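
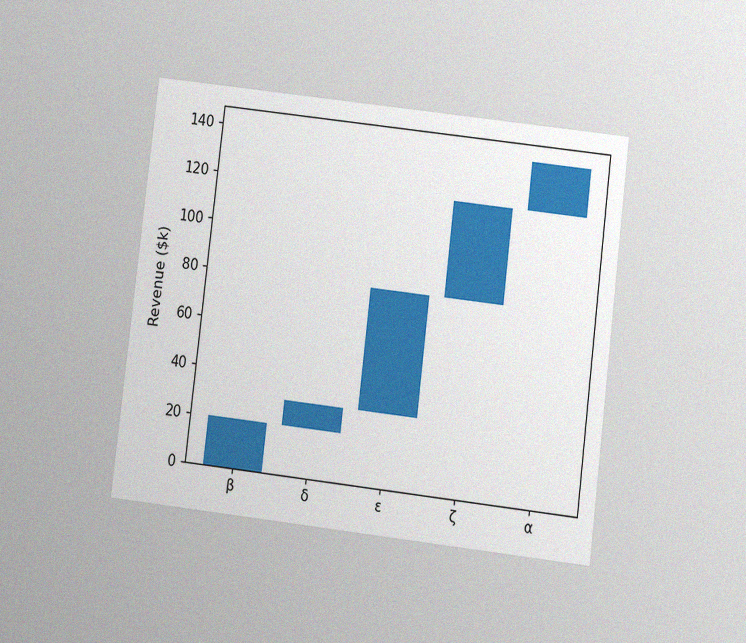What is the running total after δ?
$30k

The chart is tilted about 7° clockwise and viewed at a slight angle, with some photo noise. After δ the running total reaches $30k.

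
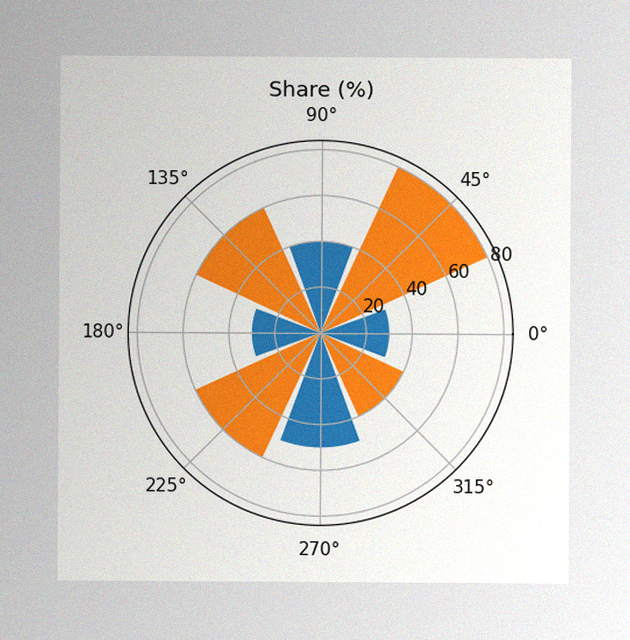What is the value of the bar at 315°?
40%

The image has some photo noise and uneven lighting. The bar at 315° reaches 40% on the radial axis.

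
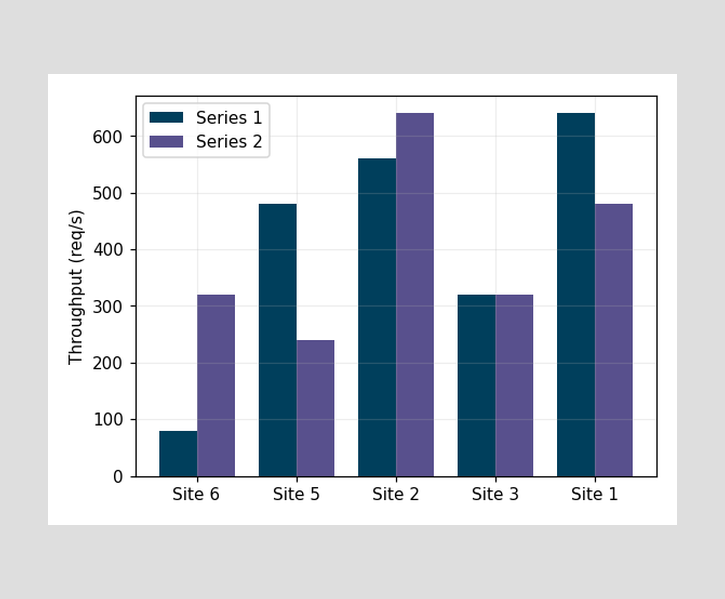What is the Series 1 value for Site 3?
320req/s

The Series 1 bar at Site 3 reaches 320req/s on the y-axis.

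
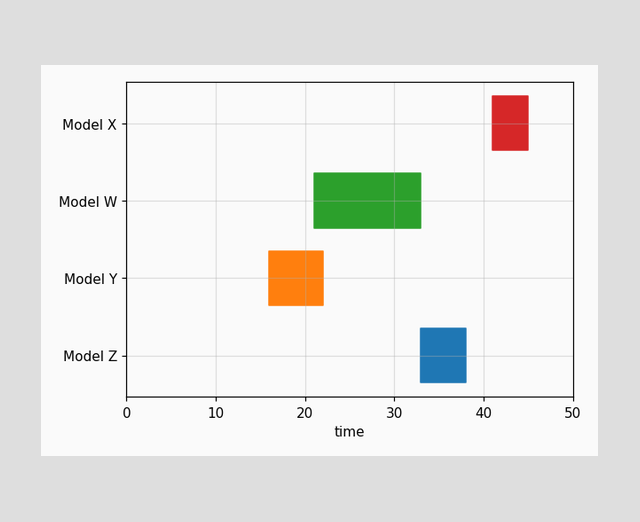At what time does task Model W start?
21

The Model W bar begins at t=21.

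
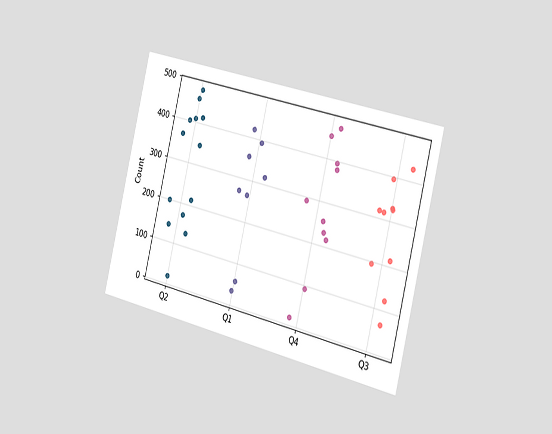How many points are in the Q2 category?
13

The chart is tilted about 14° clockwise and viewed slightly from the right. Counting the markers in the Q2 column gives 13.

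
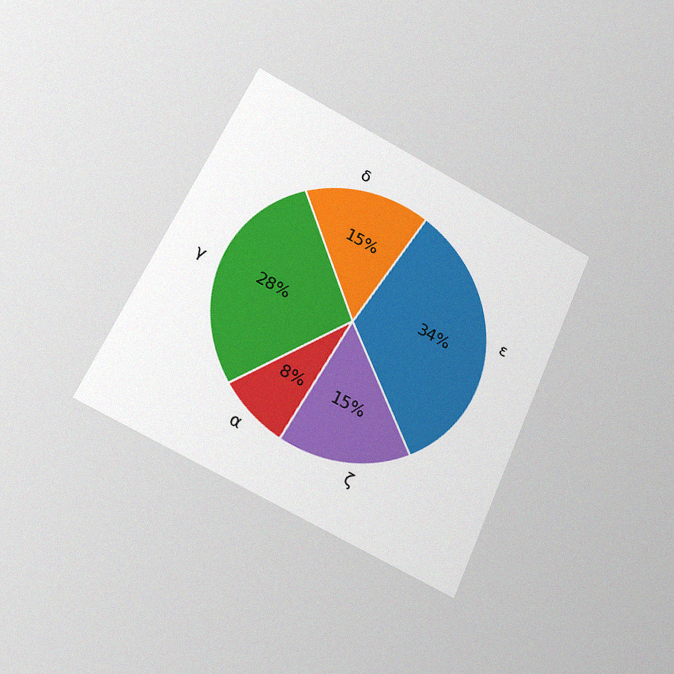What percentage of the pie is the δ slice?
The chart is tilted about 24° clockwise and viewed at a slight angle, with some photo noise. The δ slice takes up 15% of the pie.

15%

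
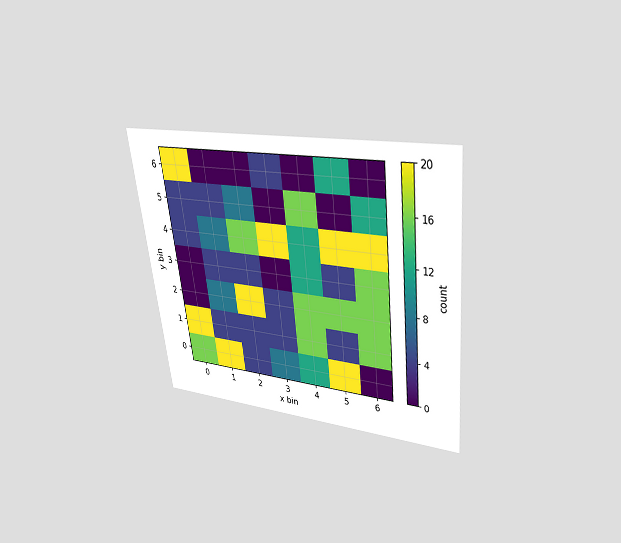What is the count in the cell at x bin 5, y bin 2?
The chart is tilted about 6° counter-clockwise and viewed slightly from above. Matching the cell (5, 2) against the colorbar gives 16.

16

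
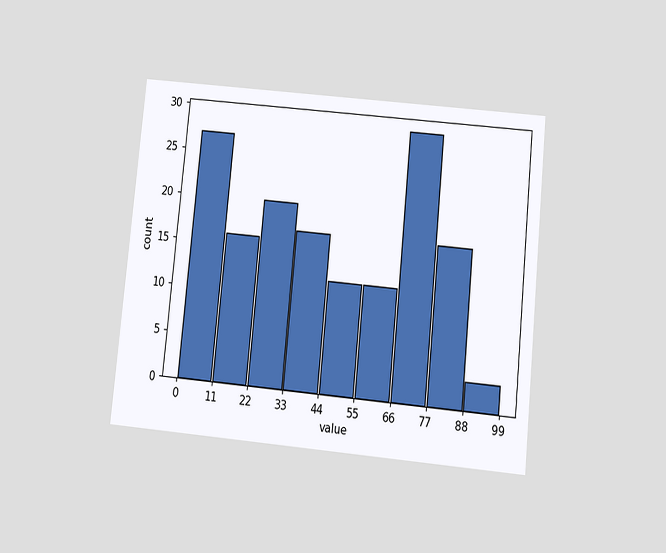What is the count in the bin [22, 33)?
The chart is tilted about 6° clockwise and viewed slightly from below. The [22, 33) bin has height 20.

20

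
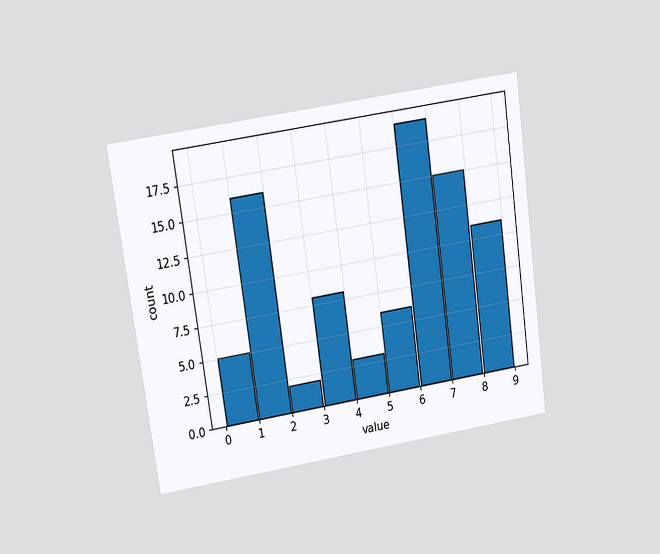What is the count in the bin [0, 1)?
The chart is tilted about 8° counter-clockwise and viewed at a slight angle. The [0, 1) bin has height 5.

5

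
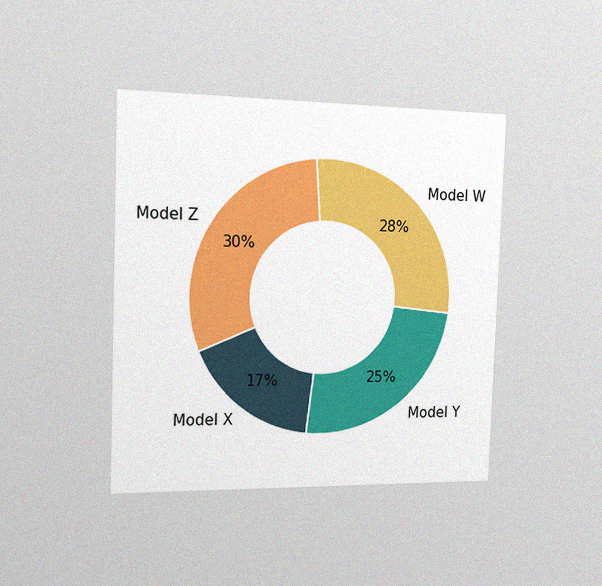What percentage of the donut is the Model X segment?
17%

The chart is tilted about 2° clockwise and viewed slightly from the left, with some photo noise. The Model X segment takes up 17% of the ring.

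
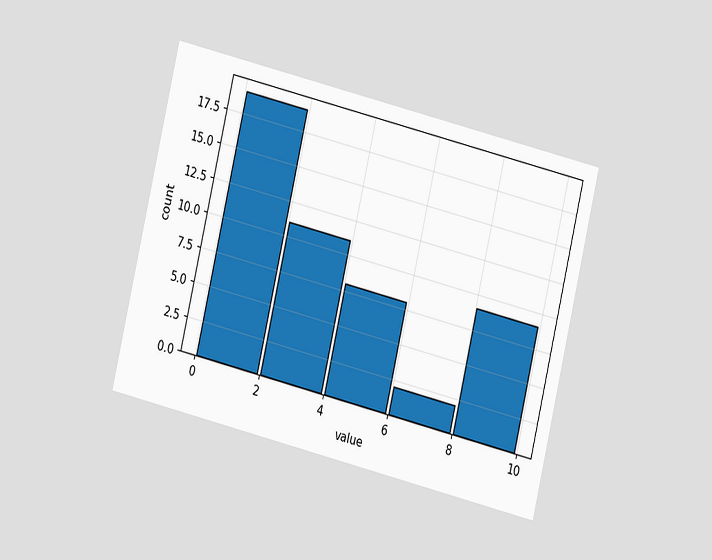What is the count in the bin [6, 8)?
The chart is tilted about 14° clockwise and viewed at a slight angle. The [6, 8) bin has height 2.

2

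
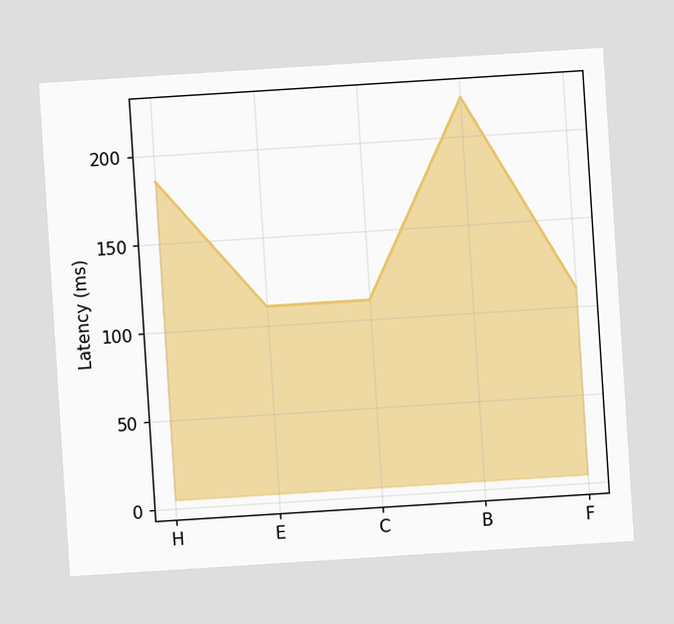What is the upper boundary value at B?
The chart is tilted about 4° counter-clockwise. At B the upper boundary is at 222ms.

222ms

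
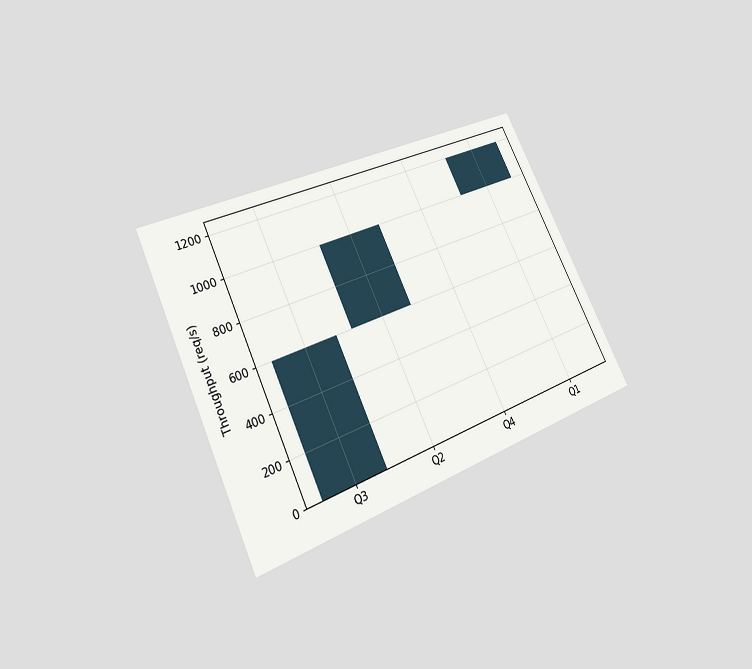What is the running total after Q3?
The chart is tilted about 25° counter-clockwise and viewed at a slight angle. After Q3 the running total reaches 600req/s.

600req/s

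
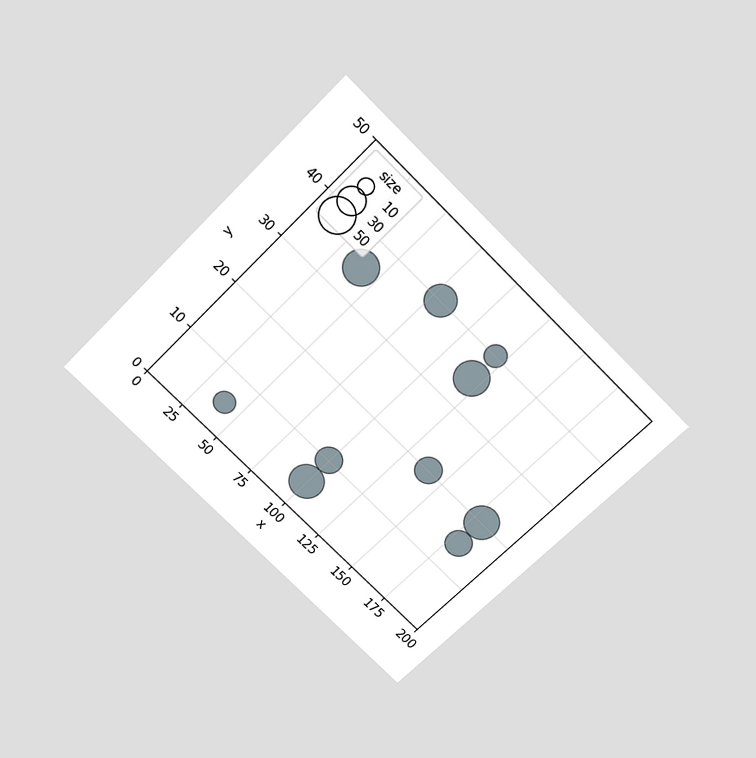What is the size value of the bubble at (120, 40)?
20

The chart is tilted about 45° clockwise and viewed slightly from above. Matching the bubble at (120, 40) against the size legend gives 20.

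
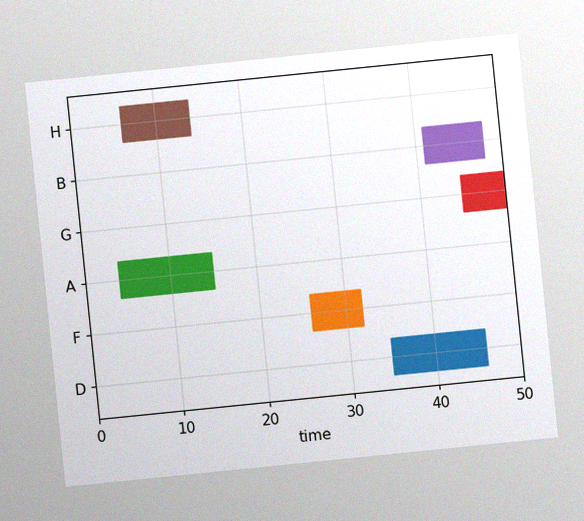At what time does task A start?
The chart is tilted about 6° counter-clockwise, with some photo noise. The A bar begins at t=4.

4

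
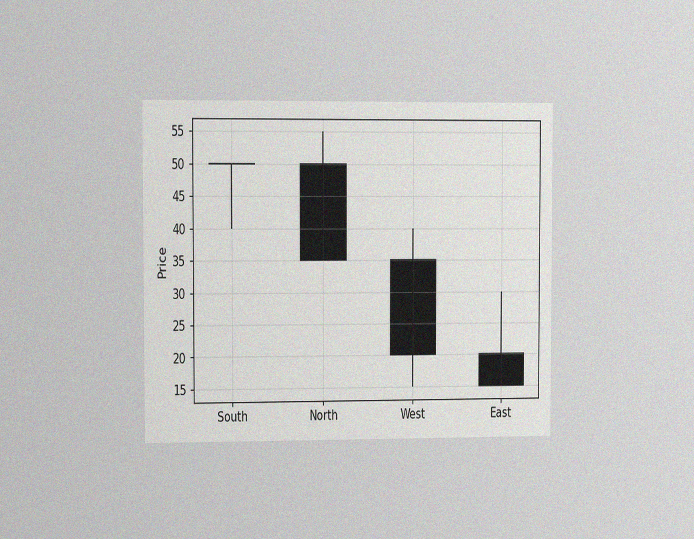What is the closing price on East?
The chart is viewed slightly from the left, with some photo noise. The East candle closes at 15.

15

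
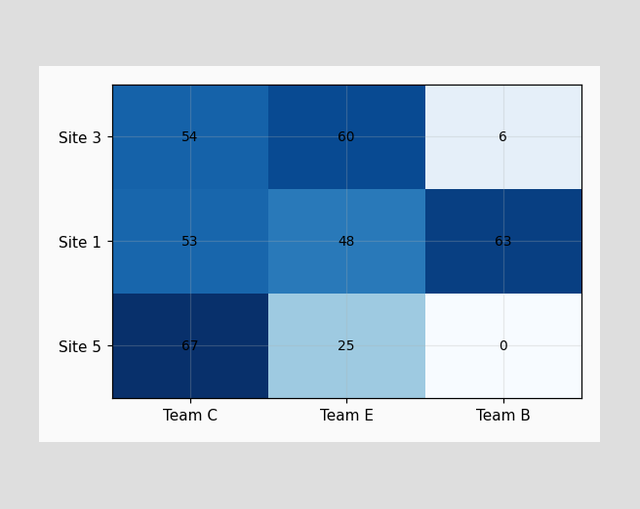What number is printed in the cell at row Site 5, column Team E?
The (Site 5, Team E) cell reads 25.

25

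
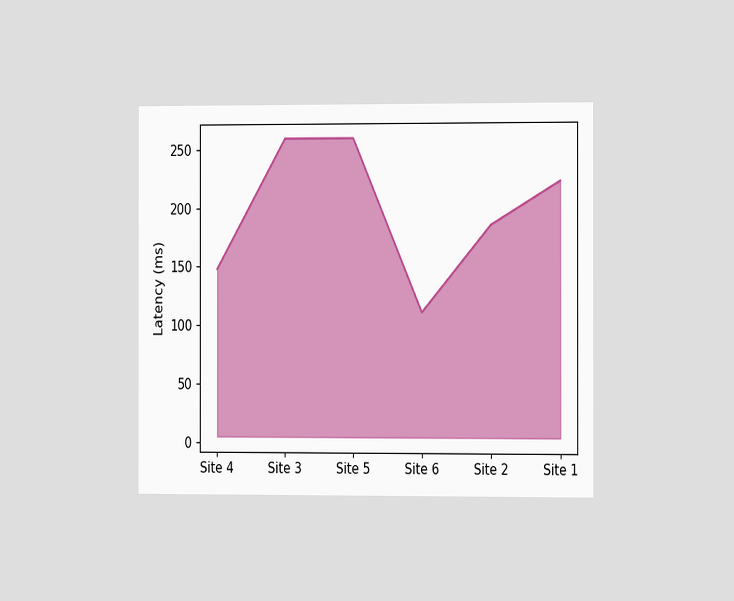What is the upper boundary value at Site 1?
222ms

The chart is viewed at a slight angle. At Site 1 the upper boundary is at 222ms.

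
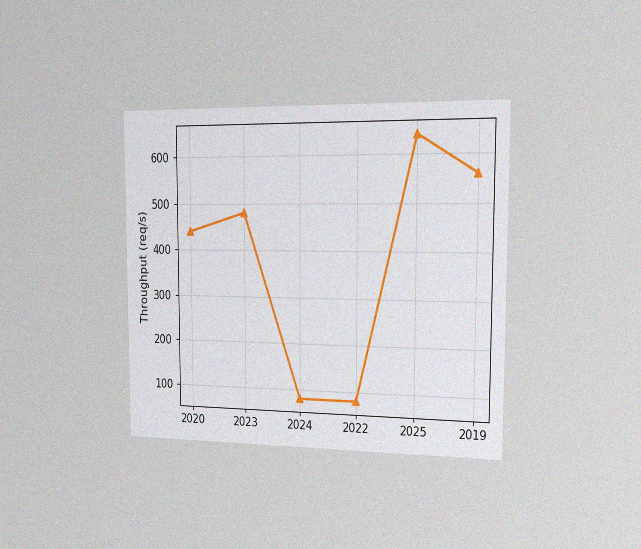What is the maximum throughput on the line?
640req/s

The chart is viewed slightly from the right, with some photo noise. The highest point is at 2025, and reading across to the y-axis gives 640req/s.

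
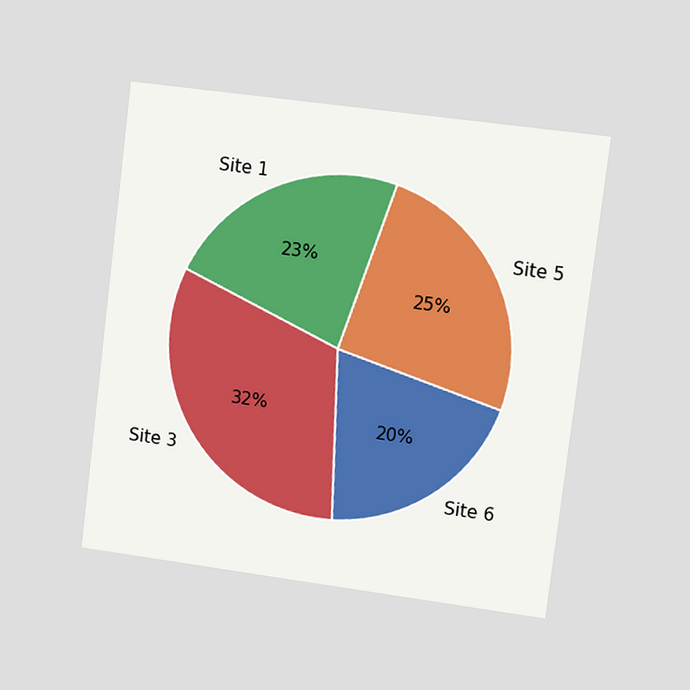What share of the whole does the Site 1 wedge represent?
23%

The chart is tilted about 7° clockwise and viewed slightly from the right. The Site 1 slice takes up 23% of the pie.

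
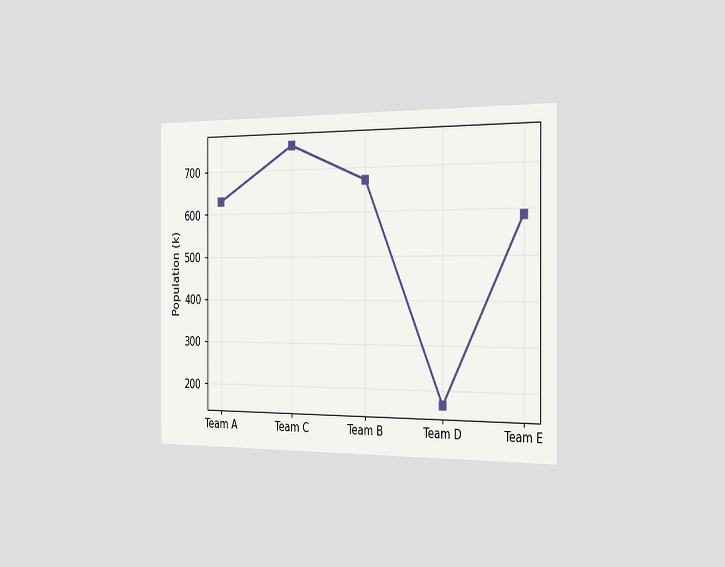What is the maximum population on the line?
The chart is viewed slightly from the right. The highest point is at Team C, and reading across to the y-axis gives 756k.

756k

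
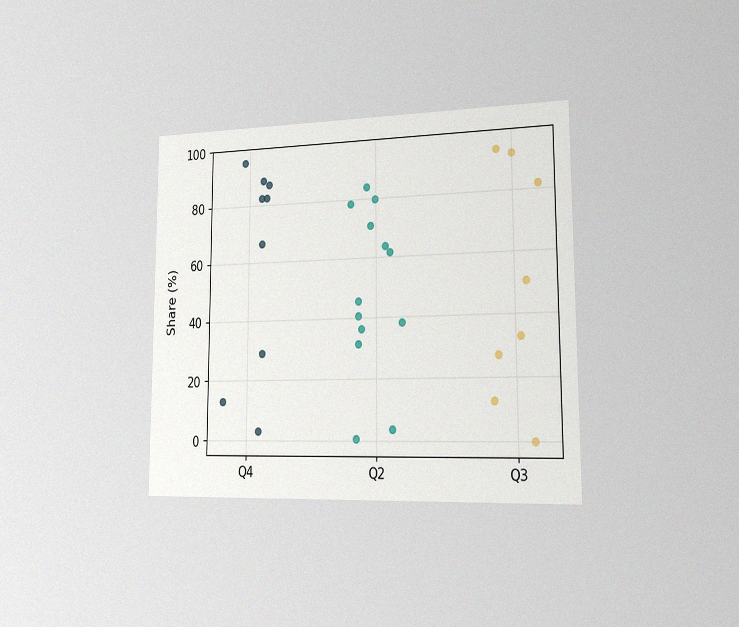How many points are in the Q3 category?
The chart is viewed slightly from the right, with some photo noise. Counting the markers in the Q3 column gives 8.

8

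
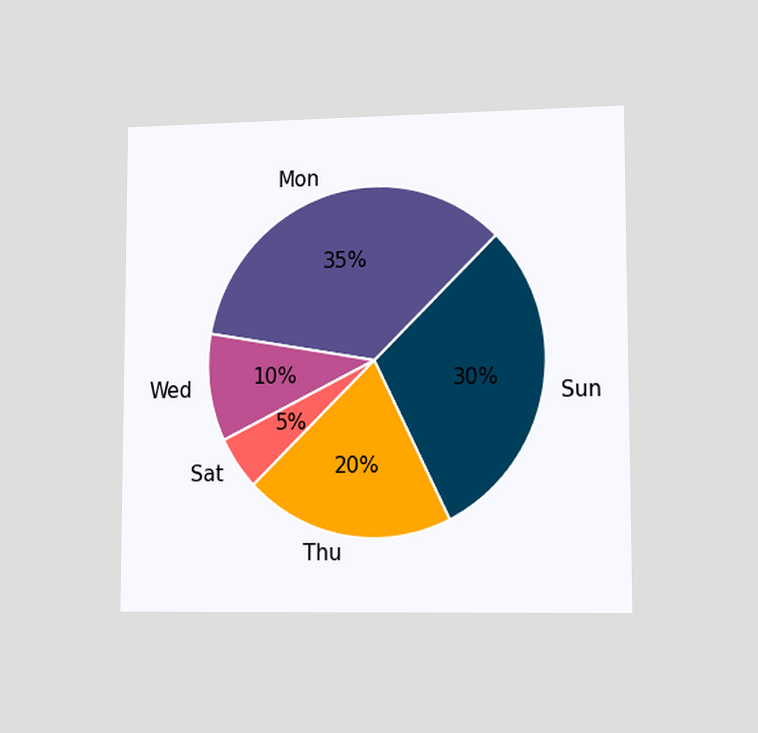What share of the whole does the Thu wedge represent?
The chart is viewed slightly from the right. The Thu slice takes up 20% of the pie.

20%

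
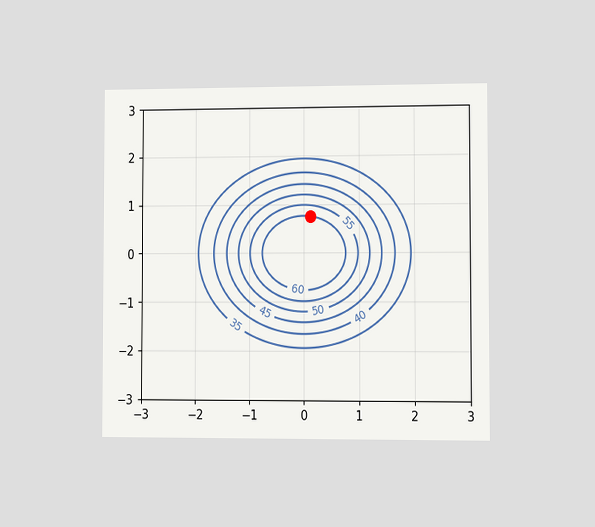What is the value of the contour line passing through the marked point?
The chart is viewed slightly from the right. The marked point sits on the contour labelled 60.

60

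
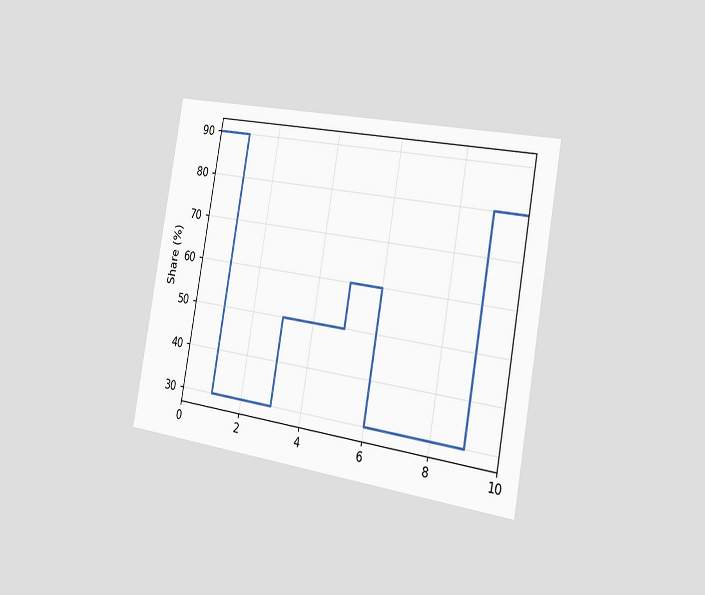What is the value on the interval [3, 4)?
50%

The chart is tilted about 10° clockwise and viewed slightly from the right. On [3, 4) the step sits at 50%.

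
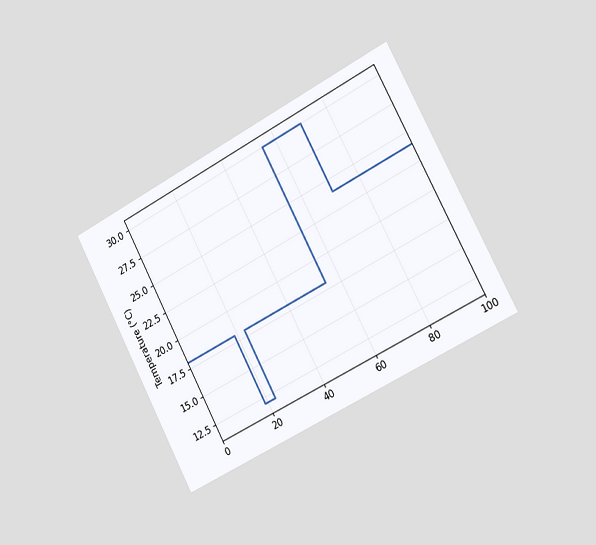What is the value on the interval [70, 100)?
24°C

The chart is tilted about 28° counter-clockwise and viewed slightly from the right. On [70, 100) the step sits at 24°C.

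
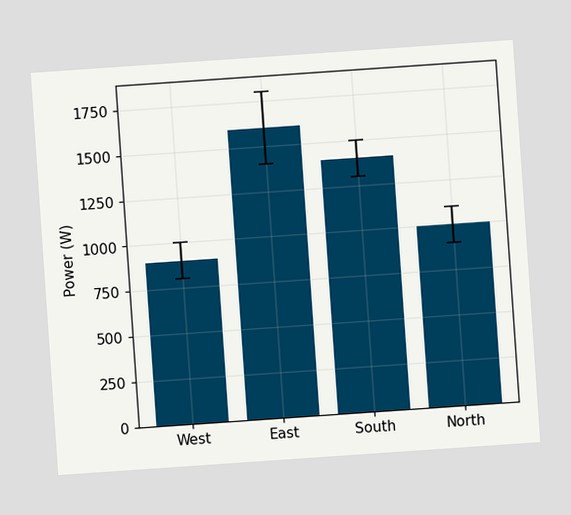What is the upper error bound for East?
The chart is tilted about 4° counter-clockwise. The East bar's upper whisker reaches 1800W.

1800W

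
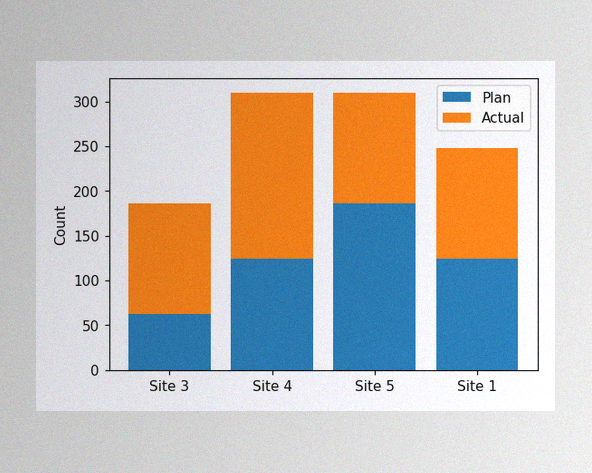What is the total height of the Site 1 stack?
248

The image has some photo noise and uneven lighting. The Site 1 stack's top reaches 248 on the y-axis.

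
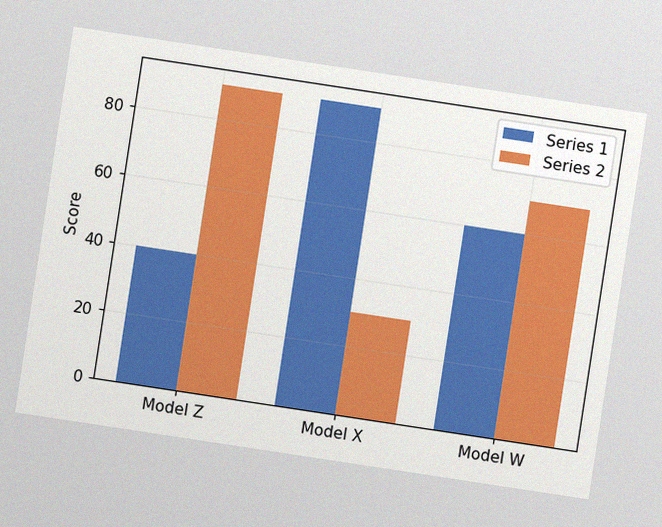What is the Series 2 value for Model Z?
90

The chart is tilted about 9° clockwise, with some photo noise. The Series 2 bar at Model Z reaches 90 on the y-axis.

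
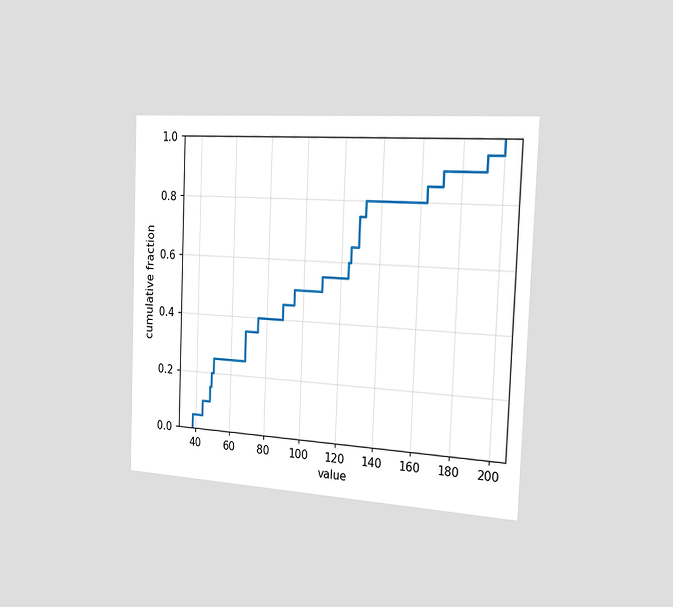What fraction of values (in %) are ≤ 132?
80%

The chart is tilted about 2° clockwise and viewed slightly from the right. At x=132 the ECDF step is at 80%.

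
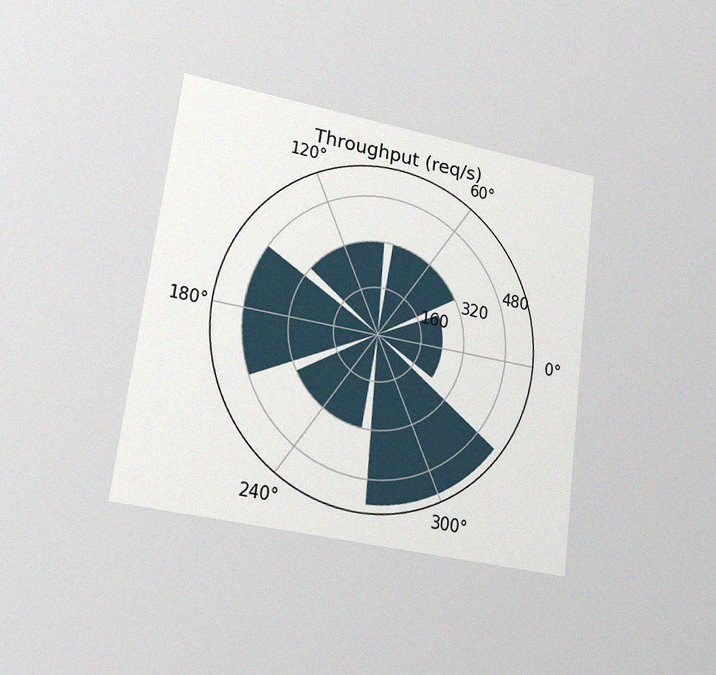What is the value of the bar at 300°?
560req/s

The chart is tilted about 7° clockwise and viewed at a slight angle, with some photo noise. The bar at 300° reaches 560req/s on the radial axis.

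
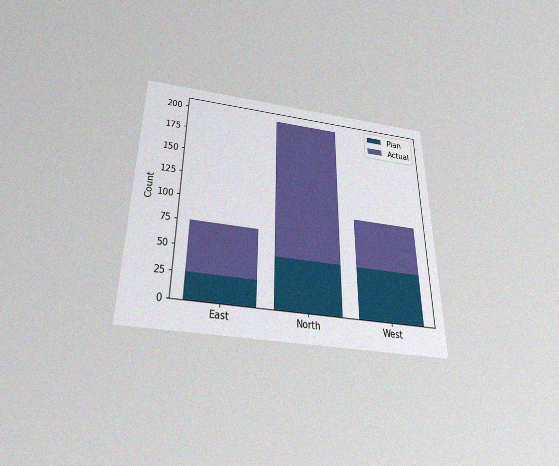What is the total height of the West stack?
100

The chart is viewed slightly from below, with some photo noise. The West stack's top reaches 100 on the y-axis.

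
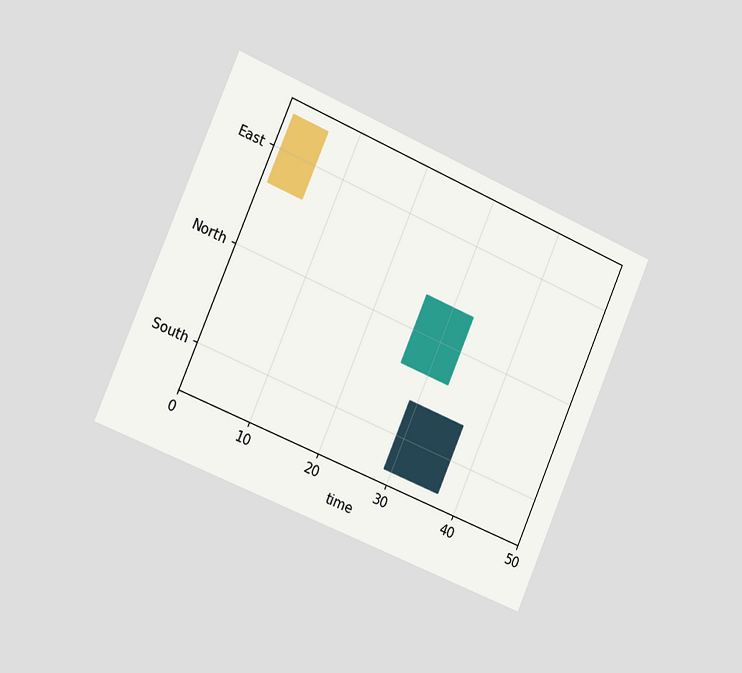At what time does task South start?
29

The chart is tilted about 23° clockwise and viewed slightly from the left. The South bar begins at t=29.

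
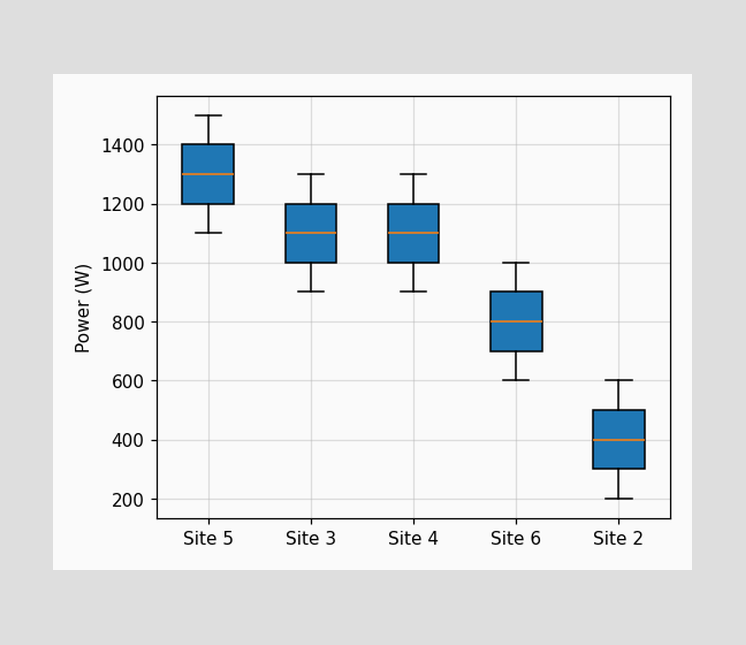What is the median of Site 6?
800W

The median line in the Site 6 box sits at 800W.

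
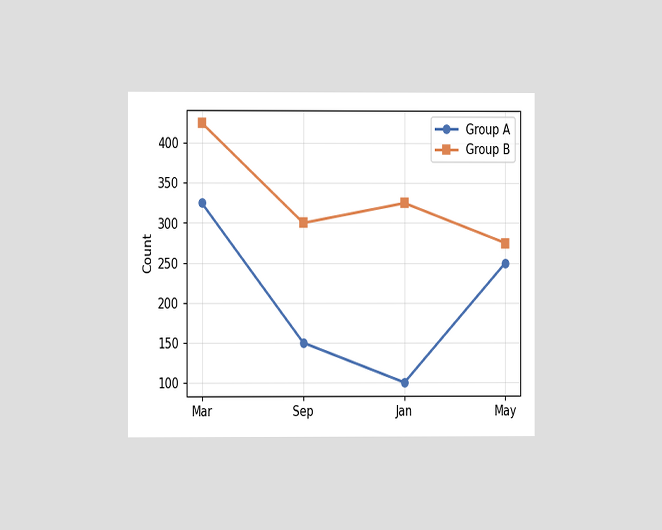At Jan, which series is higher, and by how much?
Group B, by 225

The chart is viewed at a slight angle. At Jan, Group B sits above the other line by 225.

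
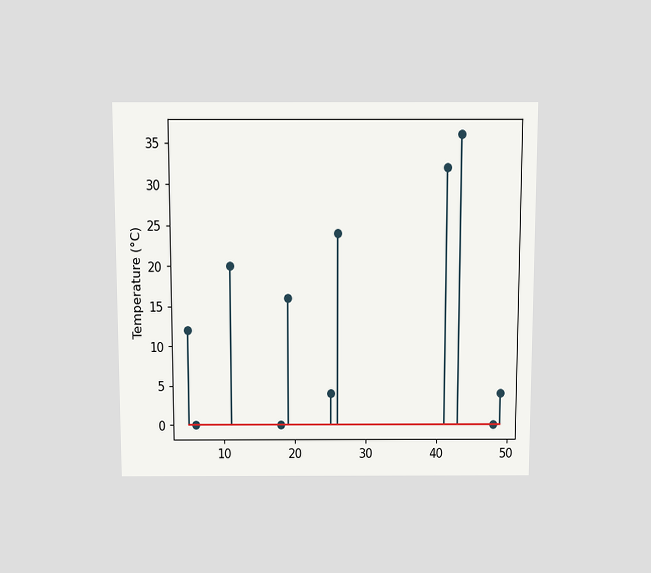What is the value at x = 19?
The chart is viewed slightly from above. The stem at x=19 reaches 16°C.

16°C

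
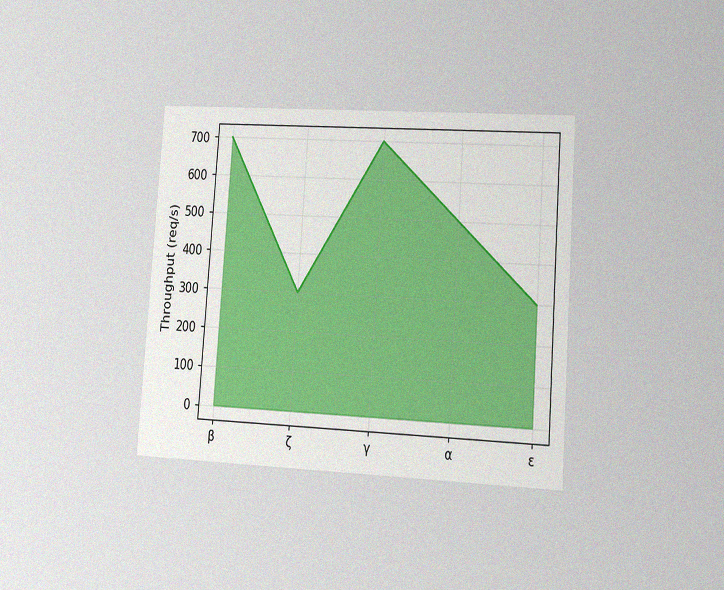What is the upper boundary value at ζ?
300req/s

The chart is tilted about 4° clockwise and viewed slightly from the right, with some photo noise. At ζ the upper boundary is at 300req/s.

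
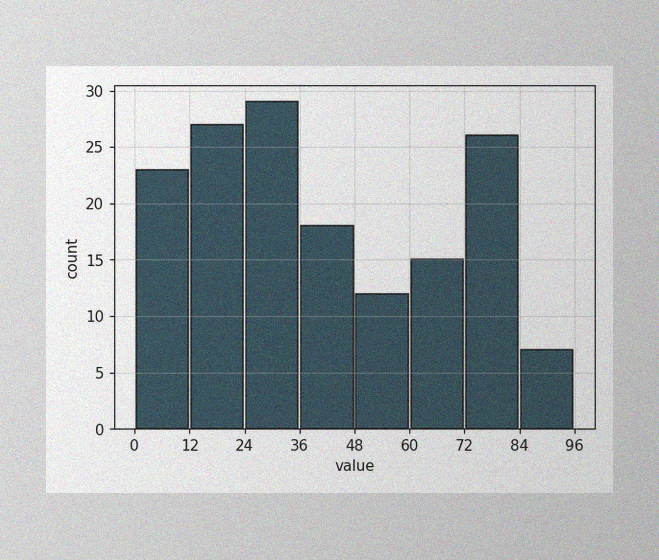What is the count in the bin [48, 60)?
12

The image has some photo noise and uneven lighting. The [48, 60) bin has height 12.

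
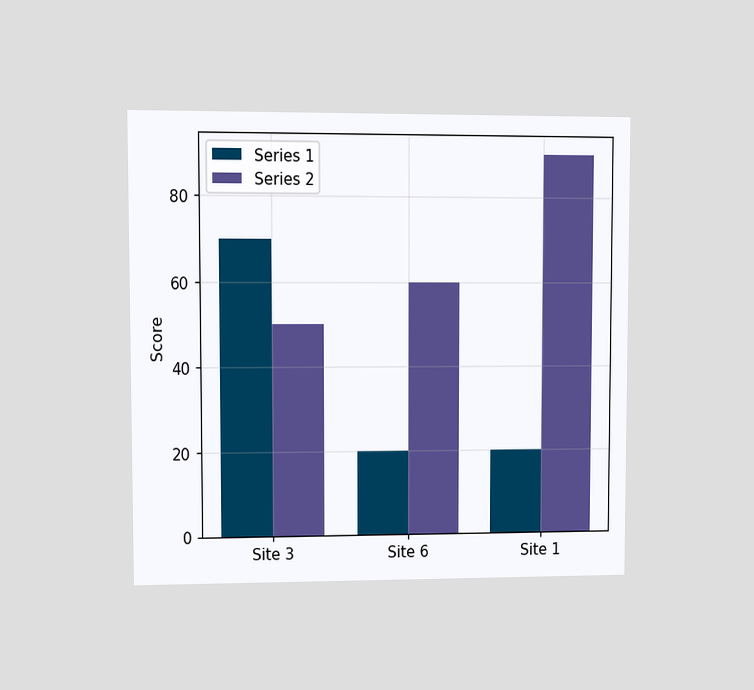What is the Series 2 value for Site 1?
The chart is viewed at a slight angle. The Series 2 bar at Site 1 reaches 90 on the y-axis.

90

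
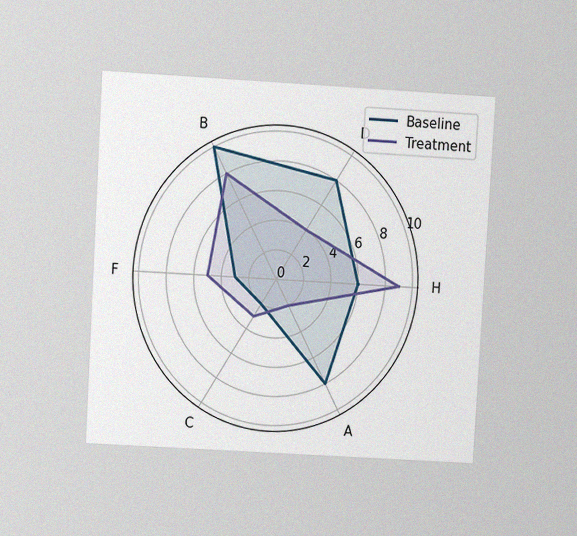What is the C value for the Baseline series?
2

The chart is tilted about 3° clockwise and viewed at a slight angle, with some photo noise. On the C axis, Baseline reaches 2.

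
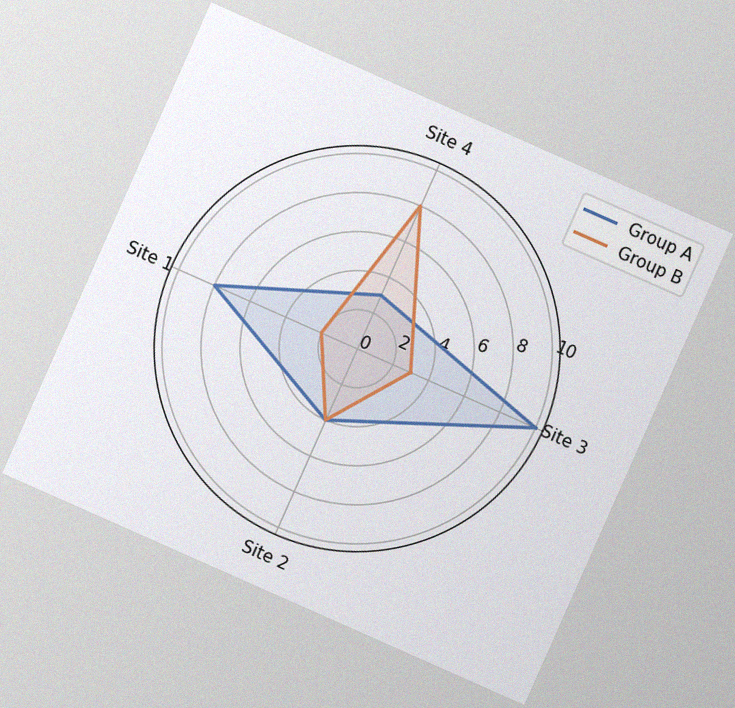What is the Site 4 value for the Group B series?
The chart is tilted about 24° clockwise, with some photo noise. On the Site 4 axis, Group B reaches 8.

8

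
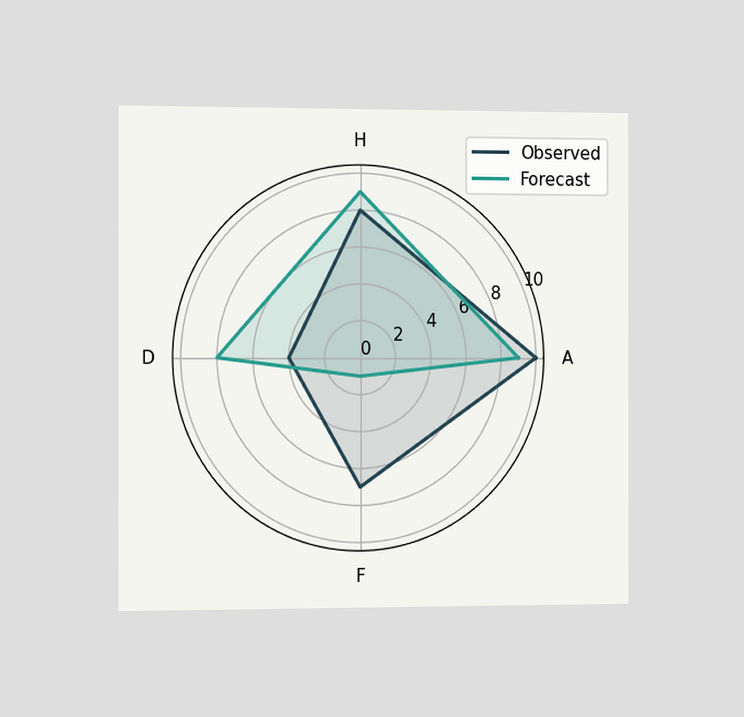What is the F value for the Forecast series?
1

The chart is viewed slightly from the left. On the F axis, Forecast reaches 1.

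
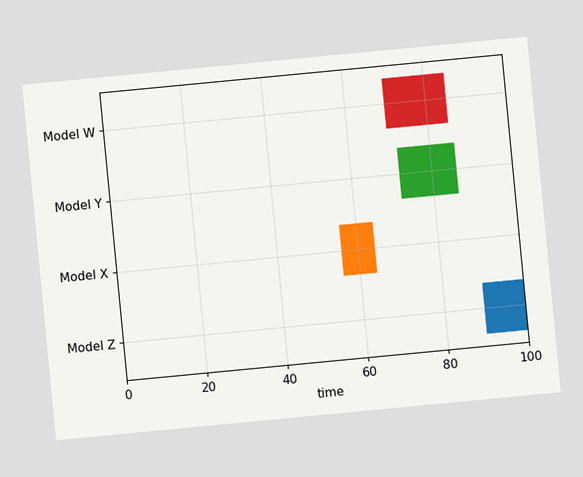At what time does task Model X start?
The chart is tilted about 5° counter-clockwise. The Model X bar begins at t=56.

56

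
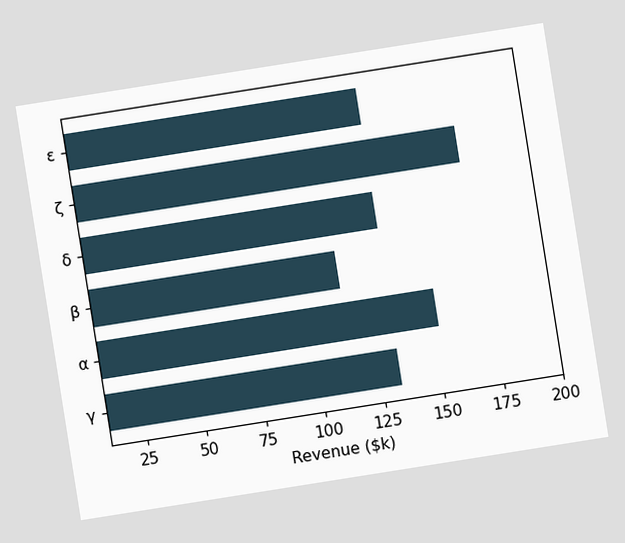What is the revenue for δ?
The chart is tilted about 9° counter-clockwise. Reading along the chart's x-axis, the δ bar reaches $133k.

$133k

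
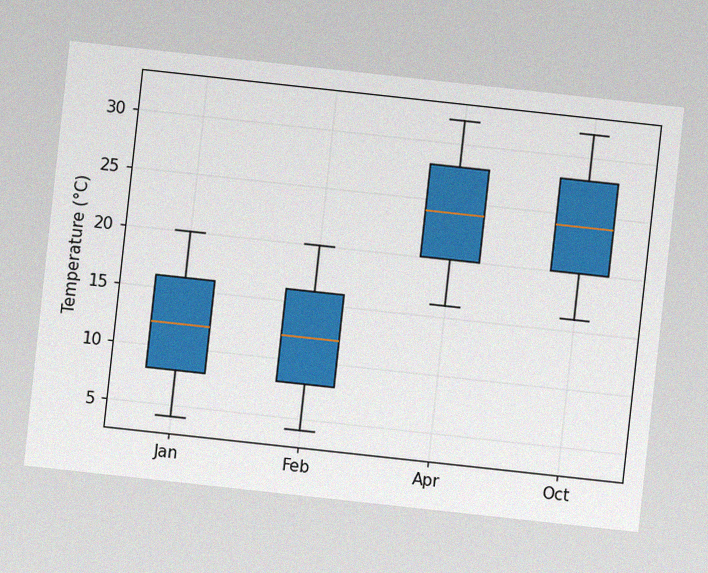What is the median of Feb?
12°C

The chart is tilted about 6° clockwise, with some photo noise. The median line in the Feb box sits at 12°C.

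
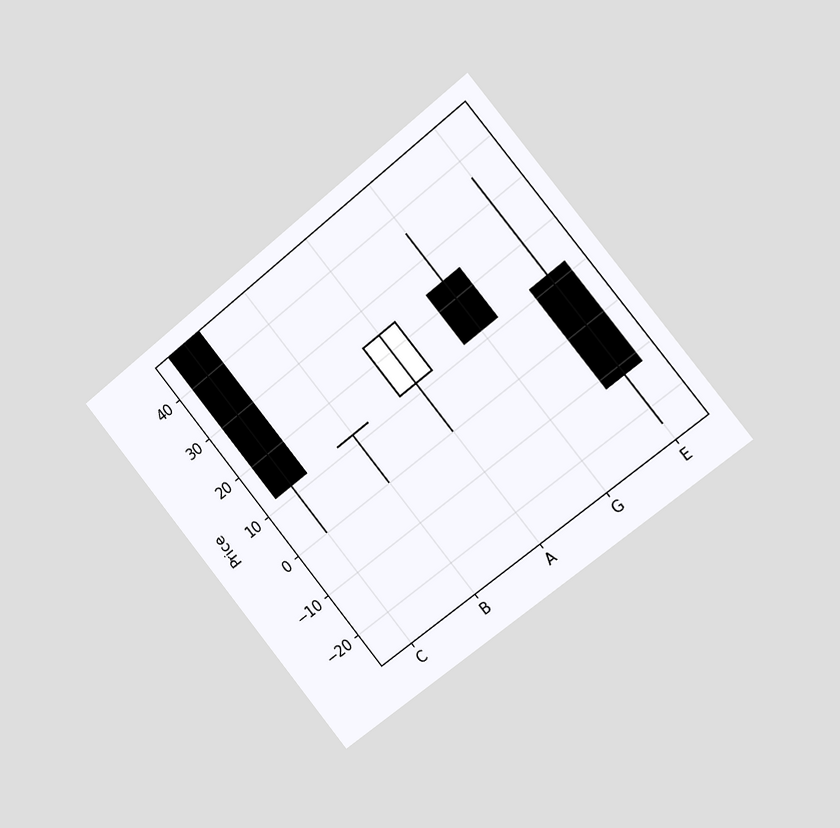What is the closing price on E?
The chart is tilted about 39° counter-clockwise and viewed slightly from the right. The E candle closes at -12.

-12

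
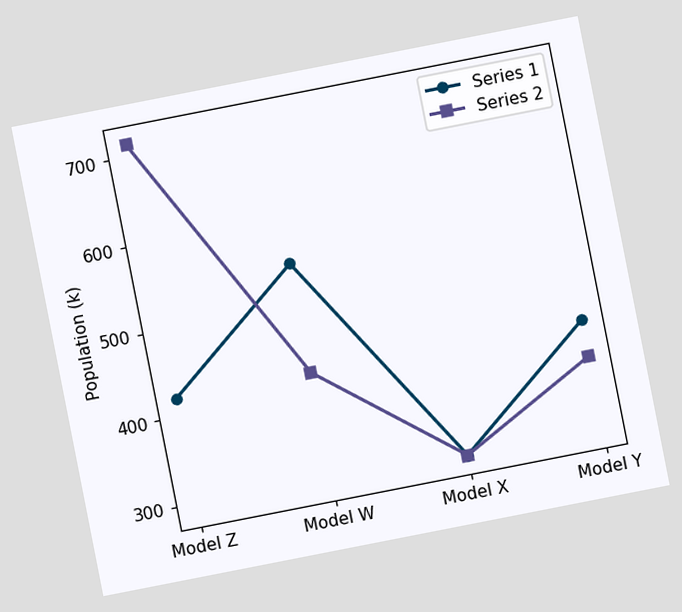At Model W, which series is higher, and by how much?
Series 1, by 126k

The chart is tilted about 11° counter-clockwise. At Model W, Series 1 sits above the other line by 126k.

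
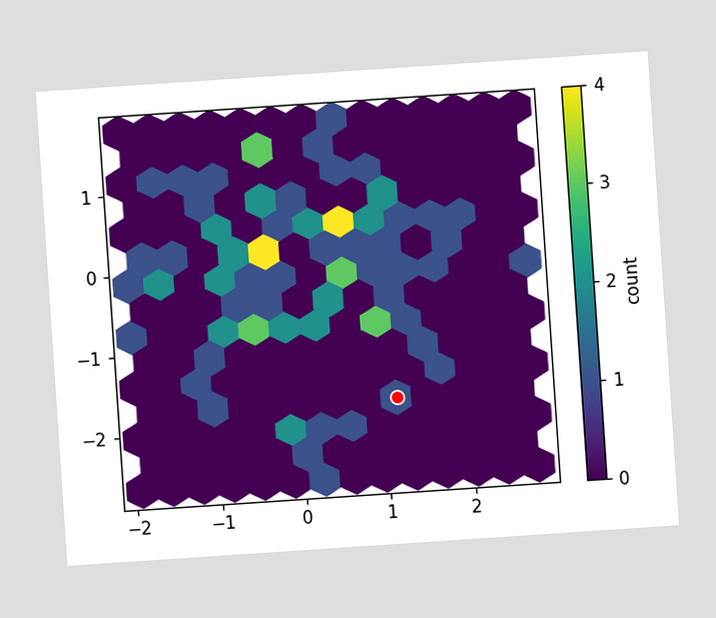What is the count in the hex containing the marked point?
1

The chart is tilted about 4° counter-clockwise. The marked hex reads 1 on the colorbar.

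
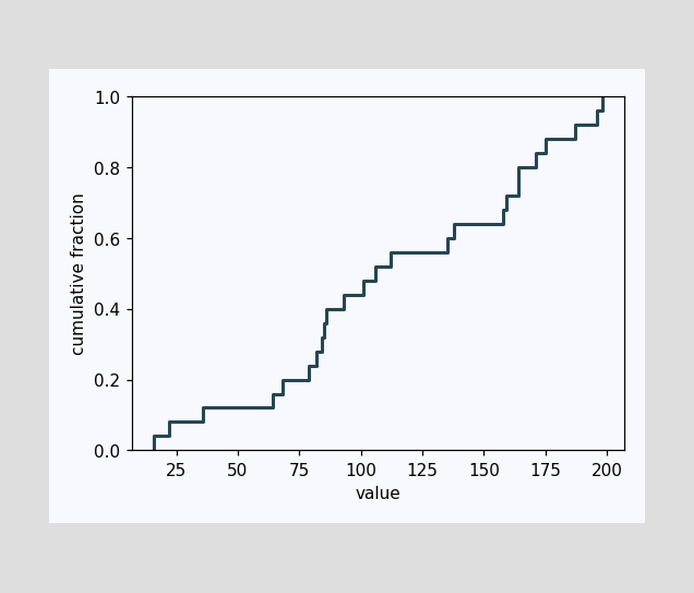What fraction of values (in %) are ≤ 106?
At x=106 the ECDF step is at 52%.

52%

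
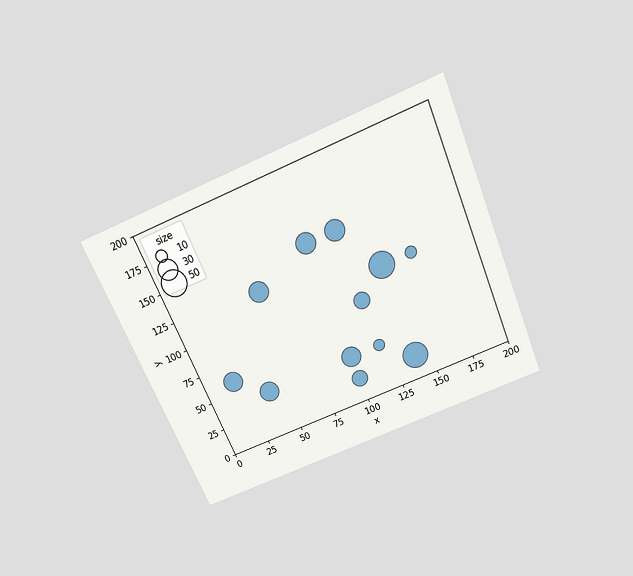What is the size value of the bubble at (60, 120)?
30

The chart is tilted about 23° counter-clockwise and viewed slightly from above. Matching the bubble at (60, 120) against the size legend gives 30.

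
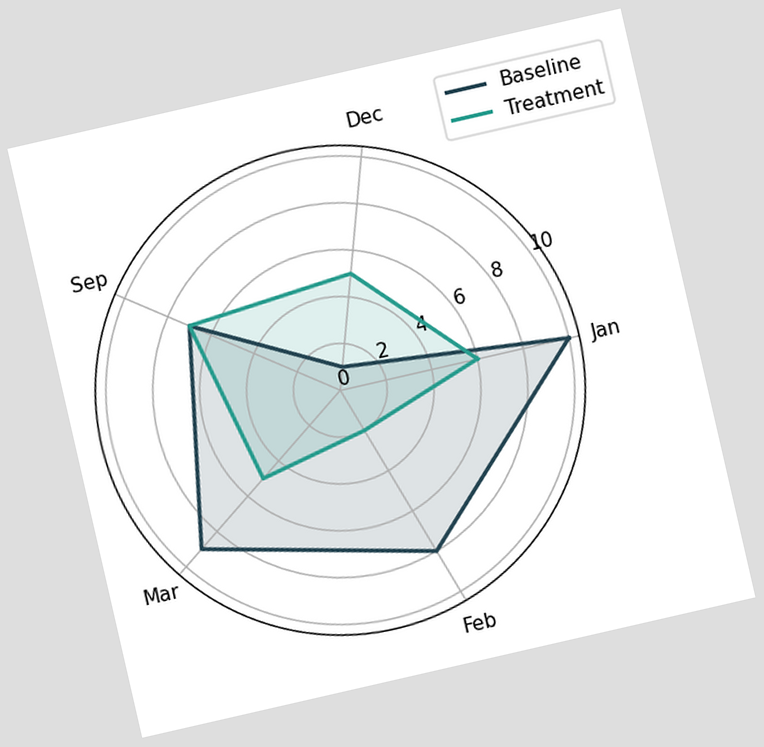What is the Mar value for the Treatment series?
The chart is tilted about 13° counter-clockwise. On the Mar axis, Treatment reaches 5.

5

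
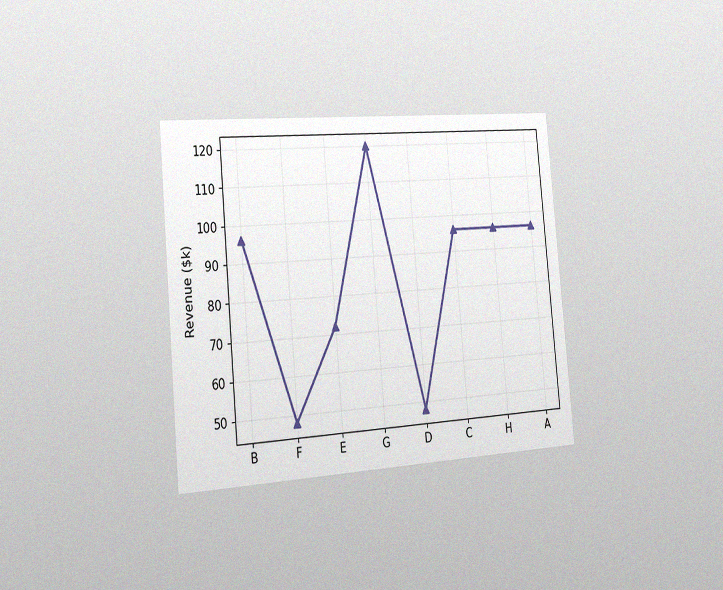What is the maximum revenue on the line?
The chart is tilted about 5° counter-clockwise and viewed slightly from the left, with some photo noise. The highest point is at G, and reading across to the y-axis gives $120k.

$120k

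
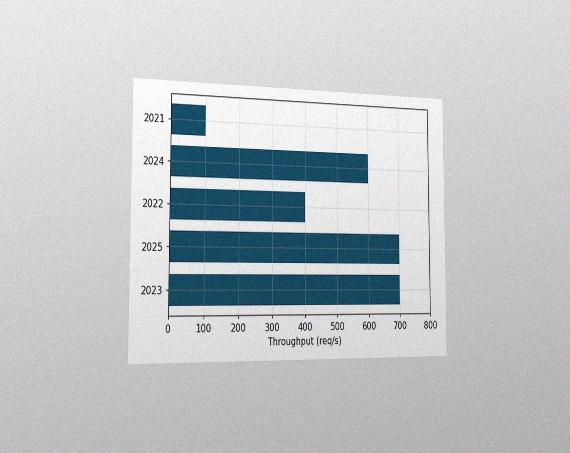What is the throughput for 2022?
The chart is viewed slightly from the left, with some photo noise. Reading along the chart's x-axis, the 2022 bar reaches 400req/s.

400req/s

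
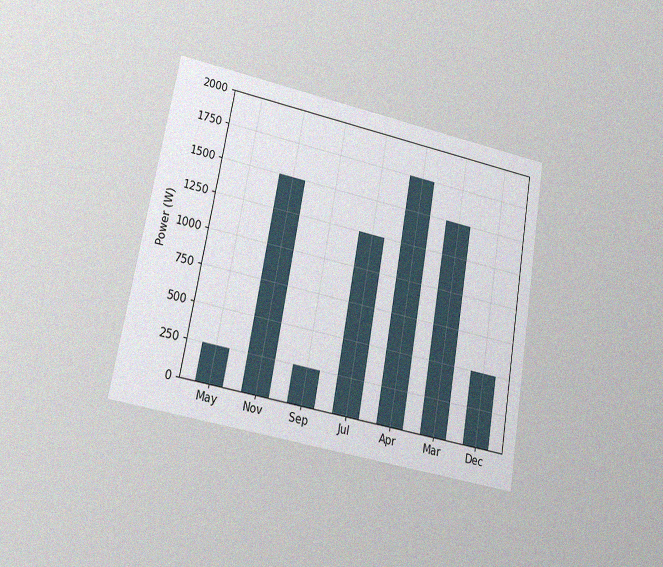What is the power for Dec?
500W

The chart is tilted about 10° clockwise and viewed at a slight angle, with some photo noise. Reading along the chart's y-axis, the Dec bar reaches 500W.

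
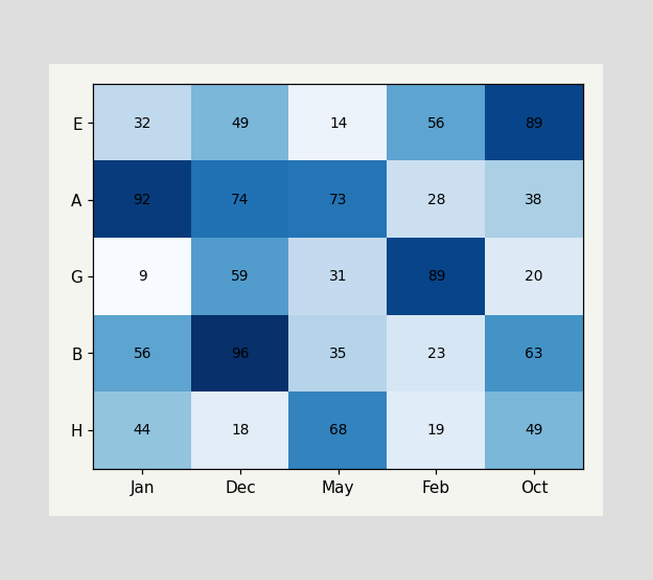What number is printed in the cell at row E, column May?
14

The (E, May) cell reads 14.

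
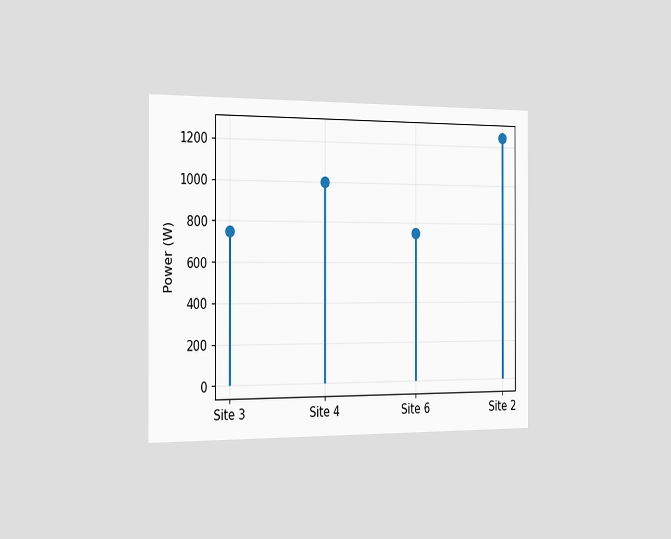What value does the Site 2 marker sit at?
1250W

The chart is viewed slightly from the left. The Site 2 marker sits at 1250W.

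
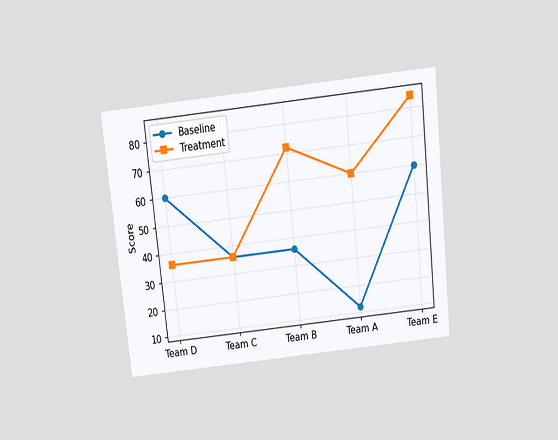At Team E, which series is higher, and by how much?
Treatment, by 24

The chart is tilted about 6° counter-clockwise and viewed slightly from above. At Team E, Treatment sits above the other line by 24.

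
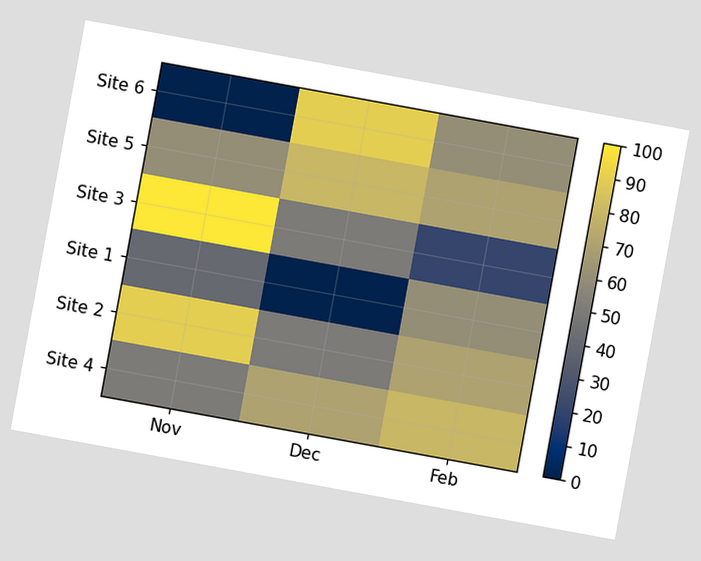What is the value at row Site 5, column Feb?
70

The chart is tilted about 10° clockwise. Matching cell (Site 5, Feb) against the colorbar gives 70.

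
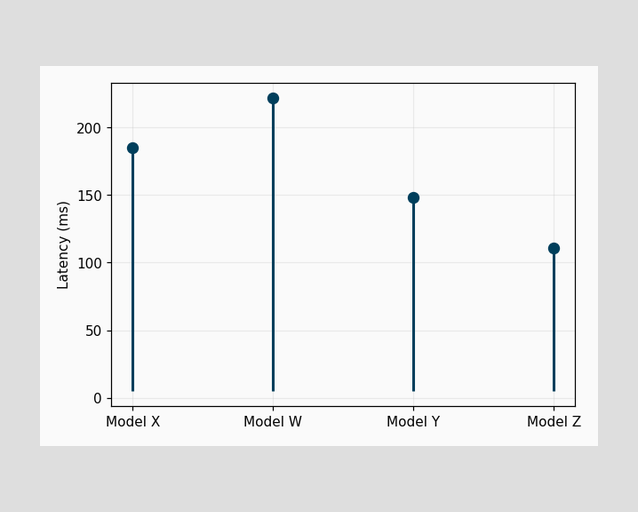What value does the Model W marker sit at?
The Model W marker sits at 222ms.

222ms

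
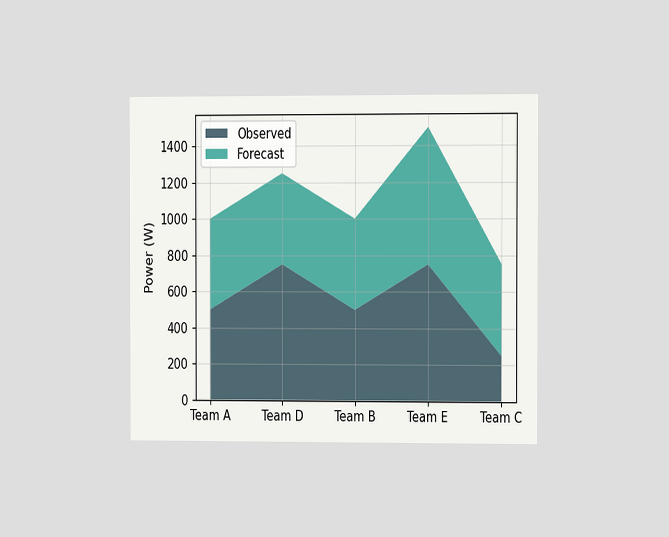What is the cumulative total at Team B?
1000W

The chart is viewed slightly from the right. The stacked total at Team B reaches 1000W.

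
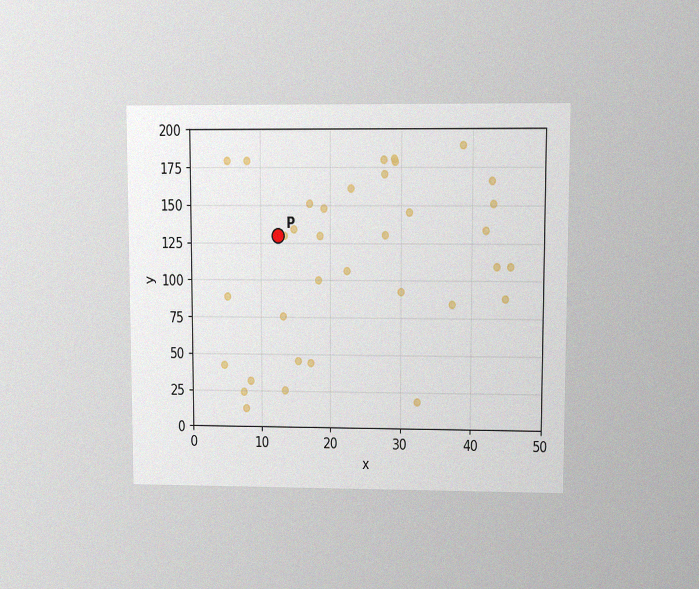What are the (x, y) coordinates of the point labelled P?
The chart is viewed at a slight angle, with some photo noise. Following the gridlines from P to each axis, P sits at (12.5, 130).

(12.5, 130)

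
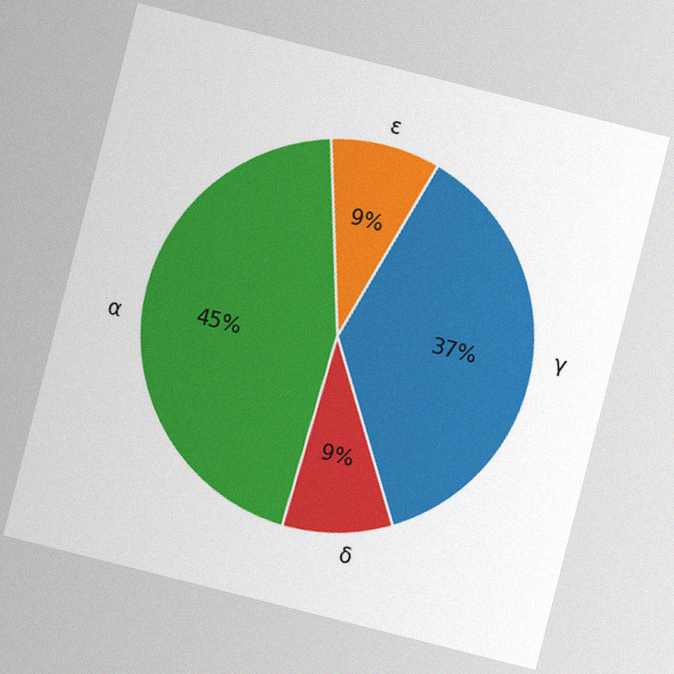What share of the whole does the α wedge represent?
The chart is tilted about 14° clockwise, with some photo noise. The α slice takes up 45% of the pie.

45%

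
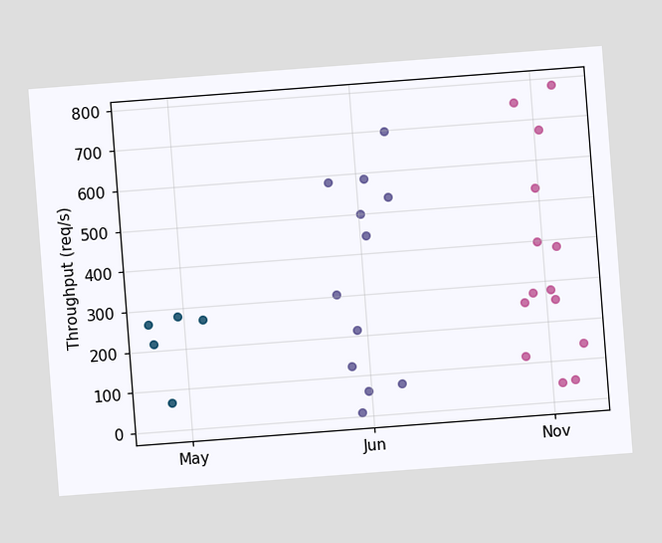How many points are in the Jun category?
12

The chart is tilted about 4° counter-clockwise. Counting the markers in the Jun column gives 12.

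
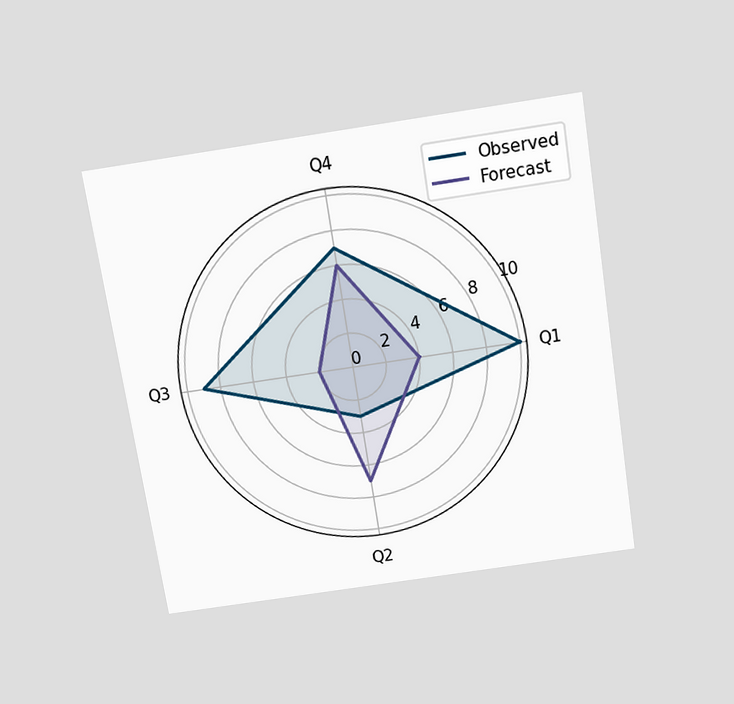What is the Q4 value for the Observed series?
7

The chart is tilted about 9° counter-clockwise and viewed slightly from above. On the Q4 axis, Observed reaches 7.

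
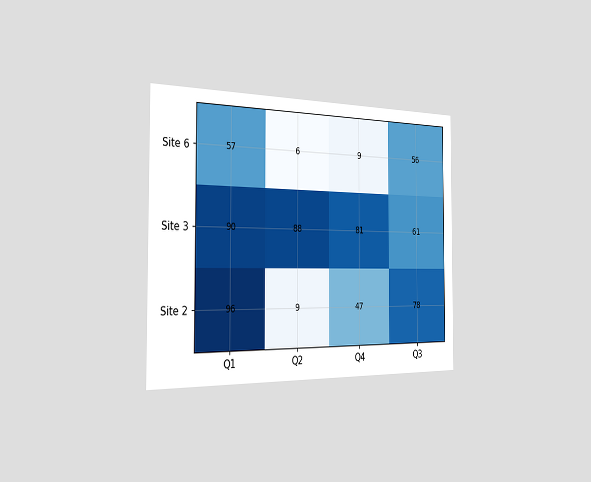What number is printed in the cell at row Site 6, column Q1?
The chart is viewed slightly from the left. The (Site 6, Q1) cell reads 57.

57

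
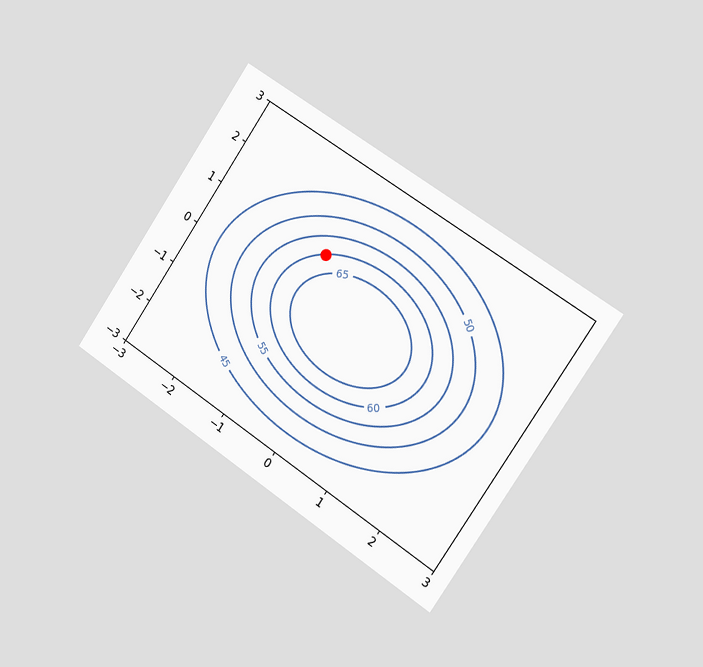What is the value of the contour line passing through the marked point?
The chart is tilted about 34° clockwise and viewed slightly from the right. The marked point sits on the contour labelled 60.

60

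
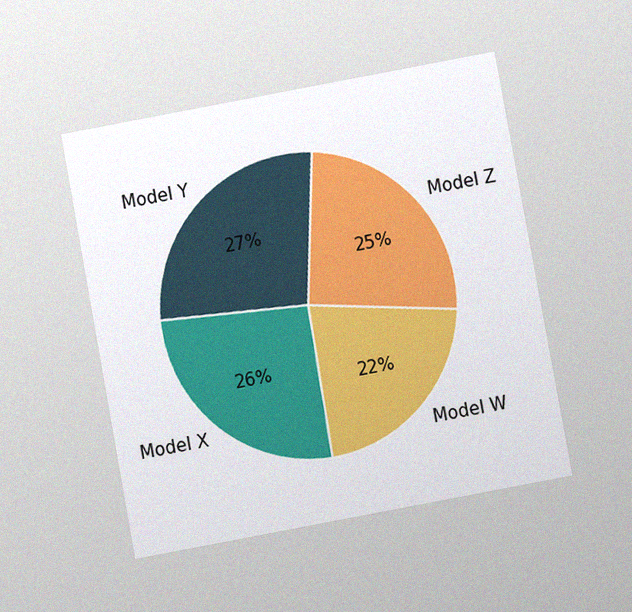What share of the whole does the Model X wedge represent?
The chart is tilted about 10° counter-clockwise and viewed at a slight angle, with some photo noise. The Model X slice takes up 26% of the pie.

26%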